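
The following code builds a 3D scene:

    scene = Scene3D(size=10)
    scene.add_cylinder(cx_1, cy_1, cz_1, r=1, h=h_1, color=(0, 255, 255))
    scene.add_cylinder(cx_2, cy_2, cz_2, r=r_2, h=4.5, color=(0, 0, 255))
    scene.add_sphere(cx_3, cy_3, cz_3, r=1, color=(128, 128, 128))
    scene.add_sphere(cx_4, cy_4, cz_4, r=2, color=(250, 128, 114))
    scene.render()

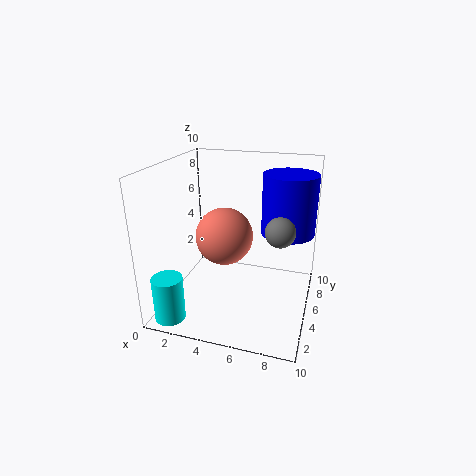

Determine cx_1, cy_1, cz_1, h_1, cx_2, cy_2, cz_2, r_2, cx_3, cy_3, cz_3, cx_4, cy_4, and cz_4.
cx_1 = 1.5, cy_1 = 1, cz_1 = 0.5, h_1 = 3, cx_2 = 8, cy_2 = 8, cz_2 = 4.5, r_2 = 2, cx_3 = 8, cy_3 = 4.5, cz_3 = 6, cx_4 = 4, cy_4 = 5, cz_4 = 5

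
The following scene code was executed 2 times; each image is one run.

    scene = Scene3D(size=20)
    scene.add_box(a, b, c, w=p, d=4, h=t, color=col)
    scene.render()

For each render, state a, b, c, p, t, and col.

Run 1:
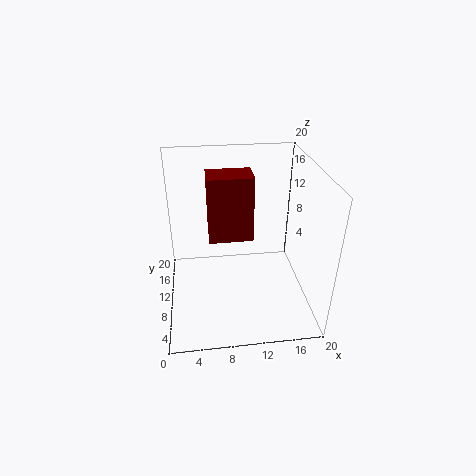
a = 6; b = 9; c = 10; p = 6; t = 9; col = 'maroon'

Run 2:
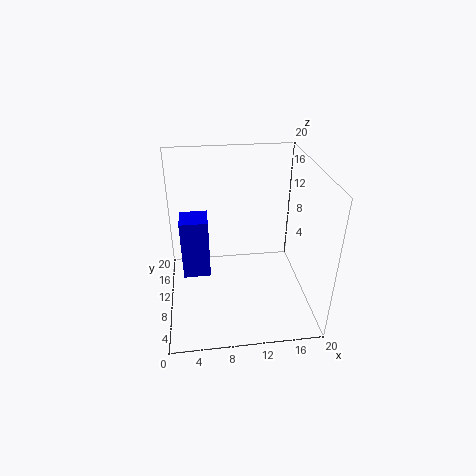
a = 2; b = 11; c = 3; p = 4; t = 9; col = 'blue'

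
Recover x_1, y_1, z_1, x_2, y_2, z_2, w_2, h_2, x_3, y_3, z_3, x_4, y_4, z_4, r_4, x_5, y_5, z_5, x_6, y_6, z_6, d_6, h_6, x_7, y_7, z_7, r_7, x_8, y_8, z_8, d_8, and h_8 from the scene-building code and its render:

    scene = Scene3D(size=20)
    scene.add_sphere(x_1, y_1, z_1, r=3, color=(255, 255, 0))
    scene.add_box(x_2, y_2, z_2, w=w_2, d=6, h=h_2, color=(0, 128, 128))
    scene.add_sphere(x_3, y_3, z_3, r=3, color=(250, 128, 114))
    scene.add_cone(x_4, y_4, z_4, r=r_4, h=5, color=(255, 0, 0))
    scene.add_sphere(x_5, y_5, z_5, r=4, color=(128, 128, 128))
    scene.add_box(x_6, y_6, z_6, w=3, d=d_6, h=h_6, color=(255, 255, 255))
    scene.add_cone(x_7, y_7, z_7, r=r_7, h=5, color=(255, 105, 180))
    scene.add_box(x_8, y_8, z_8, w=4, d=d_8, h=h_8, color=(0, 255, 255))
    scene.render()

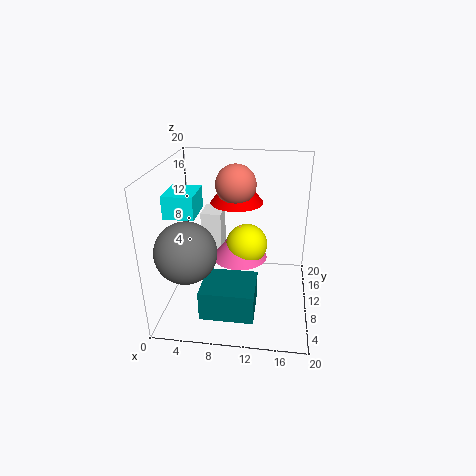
x_1 = 11
y_1 = 12
z_1 = 8
x_2 = 6
y_2 = 2
z_2 = 2
w_2 = 7
h_2 = 4
x_3 = 9
y_3 = 15
z_3 = 16
x_4 = 9
y_4 = 16
z_4 = 13
r_4 = 4
x_5 = 4
y_5 = 5
z_5 = 10
x_6 = 4
y_6 = 13
z_6 = 6
d_6 = 4
h_6 = 6
x_7 = 10
y_7 = 12
z_7 = 6
r_7 = 4
x_8 = 1
y_8 = 6
z_8 = 14
d_8 = 5
h_8 = 3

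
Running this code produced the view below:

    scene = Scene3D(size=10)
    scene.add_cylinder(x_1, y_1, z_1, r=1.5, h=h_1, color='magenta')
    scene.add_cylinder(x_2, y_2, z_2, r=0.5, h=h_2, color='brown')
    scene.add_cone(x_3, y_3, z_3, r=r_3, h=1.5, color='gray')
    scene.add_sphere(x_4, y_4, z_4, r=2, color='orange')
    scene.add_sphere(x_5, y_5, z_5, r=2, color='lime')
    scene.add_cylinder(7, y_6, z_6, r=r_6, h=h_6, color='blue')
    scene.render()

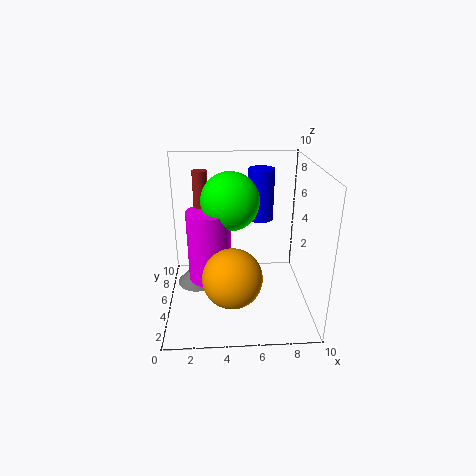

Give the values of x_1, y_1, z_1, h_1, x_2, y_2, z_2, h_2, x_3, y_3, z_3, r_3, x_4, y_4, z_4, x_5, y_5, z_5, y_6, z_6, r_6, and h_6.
x_1 = 3; y_1 = 5; z_1 = 2; h_1 = 5; x_2 = 2.5; y_2 = 6; z_2 = 5.5; h_2 = 4; x_3 = 2; y_3 = 6; z_3 = 1; r_3 = 1.5; x_4 = 4.5; y_4 = 3; z_4 = 3; x_5 = 4.5; y_5 = 5.5; z_5 = 7.5; y_6 = 8.5; z_6 = 5; r_6 = 1; h_6 = 4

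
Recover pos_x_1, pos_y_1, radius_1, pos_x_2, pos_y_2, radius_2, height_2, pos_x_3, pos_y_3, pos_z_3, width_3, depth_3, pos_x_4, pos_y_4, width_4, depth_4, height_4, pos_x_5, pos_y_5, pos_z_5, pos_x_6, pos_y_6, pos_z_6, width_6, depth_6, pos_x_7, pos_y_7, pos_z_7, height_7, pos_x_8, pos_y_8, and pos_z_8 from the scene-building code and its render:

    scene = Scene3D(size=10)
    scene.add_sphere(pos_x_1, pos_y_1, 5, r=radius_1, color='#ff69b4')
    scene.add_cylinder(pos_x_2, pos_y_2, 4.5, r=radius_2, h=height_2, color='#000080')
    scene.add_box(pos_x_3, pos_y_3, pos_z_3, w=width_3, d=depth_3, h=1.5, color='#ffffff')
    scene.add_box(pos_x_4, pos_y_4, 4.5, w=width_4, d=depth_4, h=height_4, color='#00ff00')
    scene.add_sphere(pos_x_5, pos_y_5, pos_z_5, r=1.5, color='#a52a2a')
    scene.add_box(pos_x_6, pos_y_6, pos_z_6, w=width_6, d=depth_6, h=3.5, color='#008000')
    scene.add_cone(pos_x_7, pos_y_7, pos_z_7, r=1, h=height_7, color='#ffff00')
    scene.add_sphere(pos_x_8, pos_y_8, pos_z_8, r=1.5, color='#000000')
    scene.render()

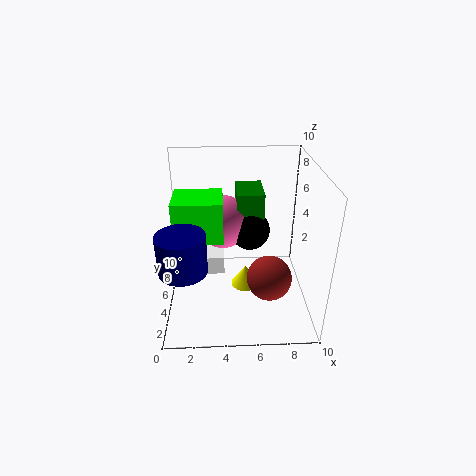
pos_x_1 = 4; pos_y_1 = 7.5; radius_1 = 2; pos_x_2 = 1.5; pos_y_2 = 2; radius_2 = 1.5; height_2 = 2.5; pos_x_3 = 1; pos_y_3 = 7; pos_z_3 = 0.5; width_3 = 3; depth_3 = 2; pos_x_4 = 0.5; pos_y_4 = 5; width_4 = 3.5; depth_4 = 3; height_4 = 3; pos_x_5 = 7; pos_y_5 = 3; pos_z_5 = 3; pos_x_6 = 5; pos_y_6 = 6.5; pos_z_6 = 4; width_6 = 2; depth_6 = 3; pos_x_7 = 5.5; pos_y_7 = 4.5; pos_z_7 = 1.5; height_7 = 1.5; pos_x_8 = 6; pos_y_8 = 7; pos_z_8 = 4.5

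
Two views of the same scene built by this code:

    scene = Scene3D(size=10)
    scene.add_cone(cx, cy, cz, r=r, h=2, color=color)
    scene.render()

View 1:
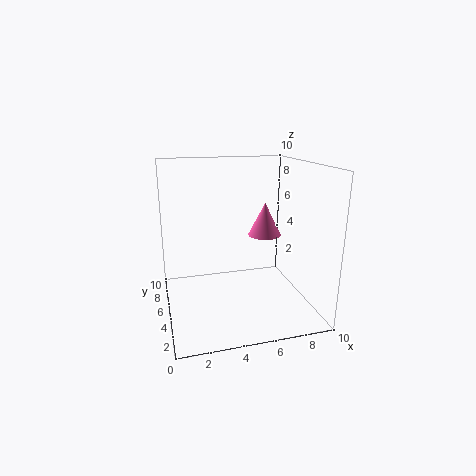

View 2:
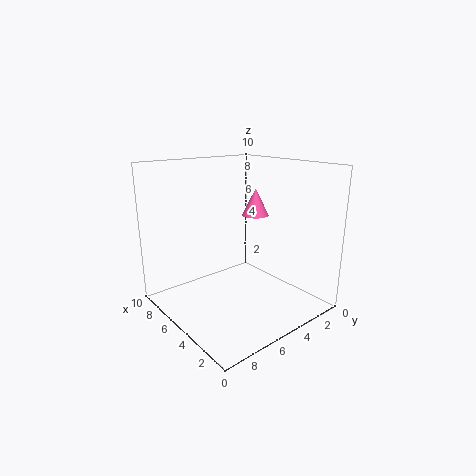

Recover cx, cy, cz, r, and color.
cx = 6, cy = 2.5, cz = 6, r = 1, color = 'hotpink'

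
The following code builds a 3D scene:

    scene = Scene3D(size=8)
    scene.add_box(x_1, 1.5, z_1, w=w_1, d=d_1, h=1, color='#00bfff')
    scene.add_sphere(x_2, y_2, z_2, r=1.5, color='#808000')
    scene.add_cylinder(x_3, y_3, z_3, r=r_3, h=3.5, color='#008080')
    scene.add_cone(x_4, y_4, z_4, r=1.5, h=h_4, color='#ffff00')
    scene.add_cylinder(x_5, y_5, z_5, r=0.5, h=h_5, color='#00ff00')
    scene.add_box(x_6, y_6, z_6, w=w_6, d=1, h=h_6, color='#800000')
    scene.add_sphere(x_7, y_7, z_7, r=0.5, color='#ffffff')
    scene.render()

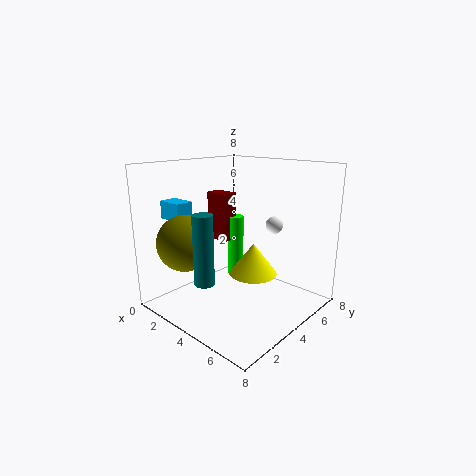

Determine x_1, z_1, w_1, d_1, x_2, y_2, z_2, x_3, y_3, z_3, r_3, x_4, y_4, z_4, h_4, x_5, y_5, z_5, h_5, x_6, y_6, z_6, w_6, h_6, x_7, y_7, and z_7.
x_1 = 0.5; z_1 = 5; w_1 = 1.5; d_1 = 1; x_2 = 2.5; y_2 = 1.5; z_2 = 4; x_3 = 4.5; y_3 = 1; z_3 = 2.5; r_3 = 0.5; x_4 = 3.5; y_4 = 6; z_4 = 1; h_4 = 2; x_5 = 2; y_5 = 6; z_5 = 0.5; h_5 = 4; x_6 = 0.5; y_6 = 5; z_6 = 3; w_6 = 1.5; h_6 = 3; x_7 = 5; y_7 = 6; z_7 = 4.5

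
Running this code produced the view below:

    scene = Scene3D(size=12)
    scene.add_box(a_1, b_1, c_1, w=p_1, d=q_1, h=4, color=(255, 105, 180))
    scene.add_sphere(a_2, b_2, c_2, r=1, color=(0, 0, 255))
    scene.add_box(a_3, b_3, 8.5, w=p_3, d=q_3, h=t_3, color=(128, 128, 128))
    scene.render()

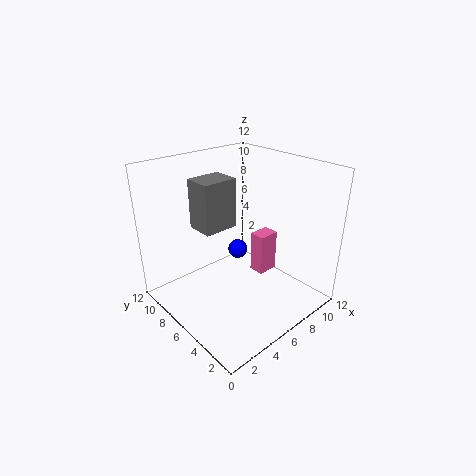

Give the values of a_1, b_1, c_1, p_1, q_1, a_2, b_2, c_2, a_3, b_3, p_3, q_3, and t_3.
a_1 = 9.5, b_1 = 6.5, c_1 = 0.5, p_1 = 2, q_1 = 1.5, a_2 = 10, b_2 = 10.5, c_2 = 1.5, a_3 = 1.5, b_3 = 4, p_3 = 2.5, q_3 = 2, t_3 = 3.5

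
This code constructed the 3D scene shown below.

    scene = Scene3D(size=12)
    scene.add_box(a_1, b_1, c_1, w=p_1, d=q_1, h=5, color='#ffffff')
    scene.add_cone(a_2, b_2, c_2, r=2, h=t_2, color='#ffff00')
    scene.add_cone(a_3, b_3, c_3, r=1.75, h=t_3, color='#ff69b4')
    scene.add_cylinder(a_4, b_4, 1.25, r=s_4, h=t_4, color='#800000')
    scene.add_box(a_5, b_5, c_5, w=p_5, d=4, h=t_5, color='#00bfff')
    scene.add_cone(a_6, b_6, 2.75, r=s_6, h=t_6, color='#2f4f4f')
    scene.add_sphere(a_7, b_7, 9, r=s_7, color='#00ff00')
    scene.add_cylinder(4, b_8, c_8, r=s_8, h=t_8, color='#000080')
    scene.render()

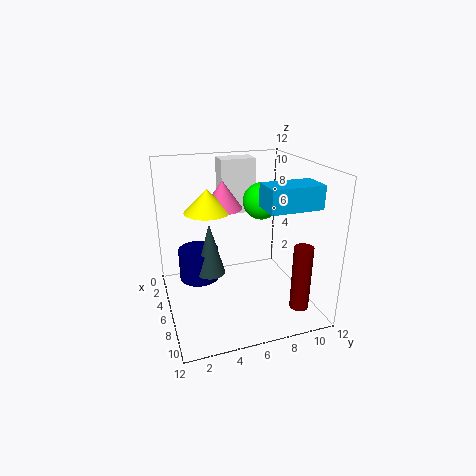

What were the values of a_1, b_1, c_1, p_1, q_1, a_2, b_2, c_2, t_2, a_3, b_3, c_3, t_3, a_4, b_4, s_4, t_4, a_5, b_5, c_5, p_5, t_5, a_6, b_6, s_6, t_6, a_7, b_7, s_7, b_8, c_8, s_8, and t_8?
a_1 = 0.25, b_1 = 5.75, c_1 = 6.75, p_1 = 2, q_1 = 3.25, a_2 = 3.75, b_2 = 4, c_2 = 7.75, t_2 = 2, a_3 = 3.25, b_3 = 5.5, c_3 = 7.75, t_3 = 2.5, a_4 = 10.25, b_4 = 9.75, s_4 = 0.75, t_4 = 5.25, a_5 = 8.5, b_5 = 6.75, c_5 = 9.5, p_5 = 2.25, t_5 = 1.75, a_6 = 5.25, b_6 = 3.75, s_6 = 1.25, t_6 = 4.5, a_7 = 6, b_7 = 8, s_7 = 1.5, b_8 = 3, c_8 = 1.75, s_8 = 1.75, t_8 = 2.75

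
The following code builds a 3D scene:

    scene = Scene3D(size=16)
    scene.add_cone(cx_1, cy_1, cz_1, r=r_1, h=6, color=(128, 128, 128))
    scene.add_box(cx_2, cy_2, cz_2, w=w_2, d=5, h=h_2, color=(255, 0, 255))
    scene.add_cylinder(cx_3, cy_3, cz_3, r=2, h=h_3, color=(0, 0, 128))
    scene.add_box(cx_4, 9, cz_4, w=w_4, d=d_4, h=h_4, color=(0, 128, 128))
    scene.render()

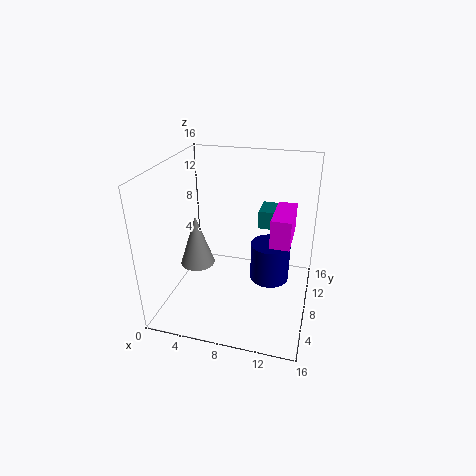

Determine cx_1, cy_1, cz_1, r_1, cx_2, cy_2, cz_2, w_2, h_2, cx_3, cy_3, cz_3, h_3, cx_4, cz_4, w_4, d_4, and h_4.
cx_1 = 3
cy_1 = 8
cz_1 = 4
r_1 = 2
cx_2 = 12
cy_2 = 5
cz_2 = 9
w_2 = 2
h_2 = 3
cx_3 = 12
cy_3 = 6
cz_3 = 5
h_3 = 4
cx_4 = 10
cz_4 = 9
w_4 = 3
d_4 = 3
h_4 = 2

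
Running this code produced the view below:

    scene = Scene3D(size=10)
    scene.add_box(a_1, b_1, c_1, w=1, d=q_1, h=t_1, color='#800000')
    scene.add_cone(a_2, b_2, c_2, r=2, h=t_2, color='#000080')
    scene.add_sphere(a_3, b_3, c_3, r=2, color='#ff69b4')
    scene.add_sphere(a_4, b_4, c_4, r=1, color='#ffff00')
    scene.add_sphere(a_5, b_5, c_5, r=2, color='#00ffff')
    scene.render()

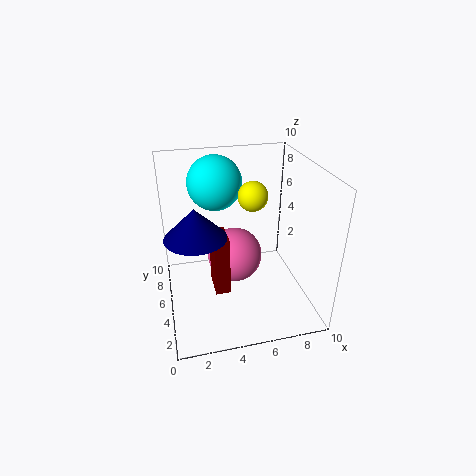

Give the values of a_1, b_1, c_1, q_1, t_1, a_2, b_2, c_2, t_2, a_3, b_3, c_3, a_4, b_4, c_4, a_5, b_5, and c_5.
a_1 = 3
b_1 = 3
c_1 = 2
q_1 = 2
t_1 = 4
a_2 = 2
b_2 = 4
c_2 = 6
t_2 = 2
a_3 = 5
b_3 = 6
c_3 = 3
a_4 = 6
b_4 = 5
c_4 = 8
a_5 = 4
b_5 = 8
c_5 = 8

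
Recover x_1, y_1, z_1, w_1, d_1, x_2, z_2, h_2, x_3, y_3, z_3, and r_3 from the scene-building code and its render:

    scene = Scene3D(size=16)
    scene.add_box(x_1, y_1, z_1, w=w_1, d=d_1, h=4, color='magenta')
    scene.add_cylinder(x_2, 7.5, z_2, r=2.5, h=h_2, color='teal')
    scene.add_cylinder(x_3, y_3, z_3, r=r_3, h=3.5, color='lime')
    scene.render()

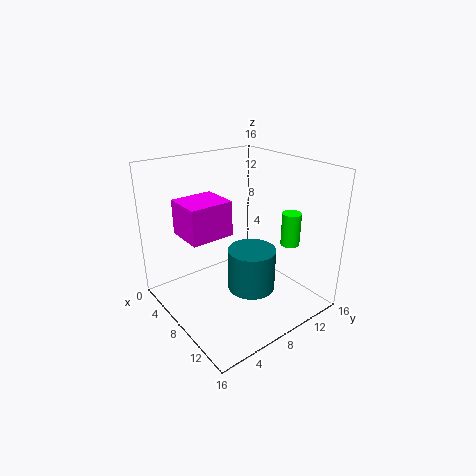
x_1 = 2.5, y_1 = 3, z_1 = 8, w_1 = 4.5, d_1 = 5, x_2 = 11, z_2 = 3.5, h_2 = 4.5, x_3 = 12.5, y_3 = 11.5, z_3 = 8, r_3 = 1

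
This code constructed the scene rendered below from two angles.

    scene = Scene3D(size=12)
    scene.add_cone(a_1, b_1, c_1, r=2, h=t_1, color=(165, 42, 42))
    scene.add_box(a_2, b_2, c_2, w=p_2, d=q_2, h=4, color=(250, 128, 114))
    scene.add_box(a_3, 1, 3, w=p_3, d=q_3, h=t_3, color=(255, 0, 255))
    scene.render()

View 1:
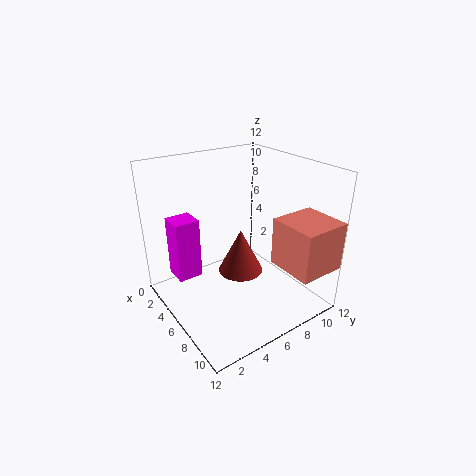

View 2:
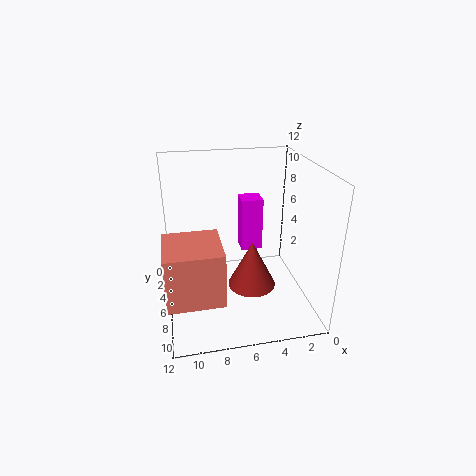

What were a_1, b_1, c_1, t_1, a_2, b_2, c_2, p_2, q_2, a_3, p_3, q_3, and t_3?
a_1 = 5, b_1 = 7, c_1 = 2, t_1 = 4, a_2 = 8, b_2 = 8, c_2 = 4, p_2 = 4, q_2 = 4, a_3 = 3, p_3 = 2, q_3 = 2, t_3 = 5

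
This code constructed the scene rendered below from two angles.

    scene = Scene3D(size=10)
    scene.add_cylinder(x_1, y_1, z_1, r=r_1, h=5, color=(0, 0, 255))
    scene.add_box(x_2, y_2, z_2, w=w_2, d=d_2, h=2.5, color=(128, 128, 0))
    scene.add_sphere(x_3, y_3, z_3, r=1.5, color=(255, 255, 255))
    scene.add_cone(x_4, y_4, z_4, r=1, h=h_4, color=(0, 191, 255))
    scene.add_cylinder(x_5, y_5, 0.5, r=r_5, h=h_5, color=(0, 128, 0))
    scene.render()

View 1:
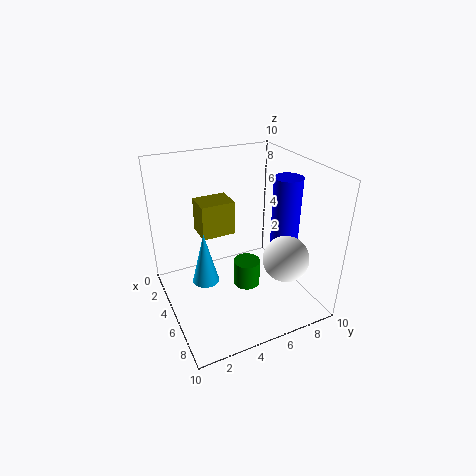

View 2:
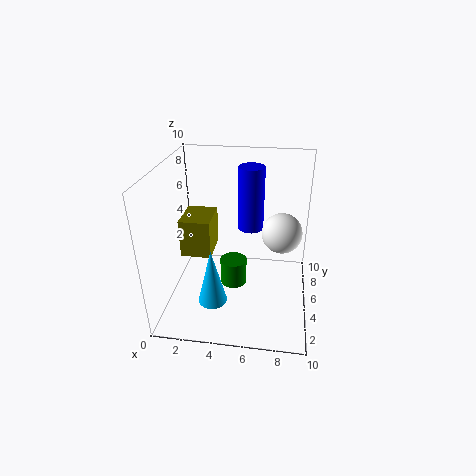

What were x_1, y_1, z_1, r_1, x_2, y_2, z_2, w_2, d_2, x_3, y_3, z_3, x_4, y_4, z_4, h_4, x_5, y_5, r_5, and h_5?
x_1 = 5.5
y_1 = 8.5
z_1 = 4
r_1 = 1
x_2 = 1.5
y_2 = 3
z_2 = 4.5
w_2 = 2
d_2 = 2.5
x_3 = 8
y_3 = 7
z_3 = 4.5
x_4 = 3.5
y_4 = 3
z_4 = 1
h_4 = 4
x_5 = 4.5
y_5 = 6
r_5 = 1
h_5 = 2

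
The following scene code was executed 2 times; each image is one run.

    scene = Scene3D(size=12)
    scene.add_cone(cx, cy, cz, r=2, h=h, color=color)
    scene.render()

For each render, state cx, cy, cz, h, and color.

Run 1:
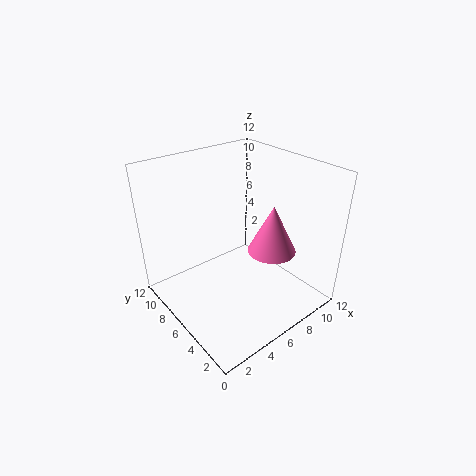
cx = 8, cy = 4, cz = 5, h = 4, color = 'hotpink'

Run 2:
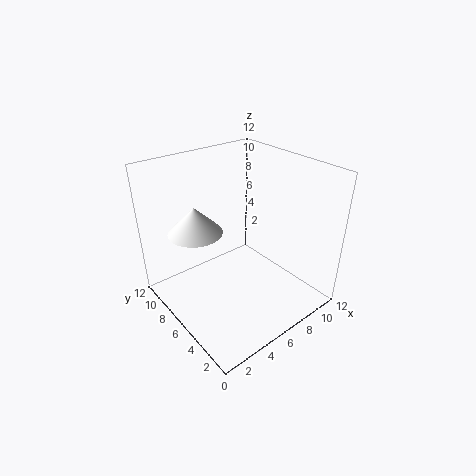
cx = 2, cy = 6, cz = 8, h = 2, color = 'white'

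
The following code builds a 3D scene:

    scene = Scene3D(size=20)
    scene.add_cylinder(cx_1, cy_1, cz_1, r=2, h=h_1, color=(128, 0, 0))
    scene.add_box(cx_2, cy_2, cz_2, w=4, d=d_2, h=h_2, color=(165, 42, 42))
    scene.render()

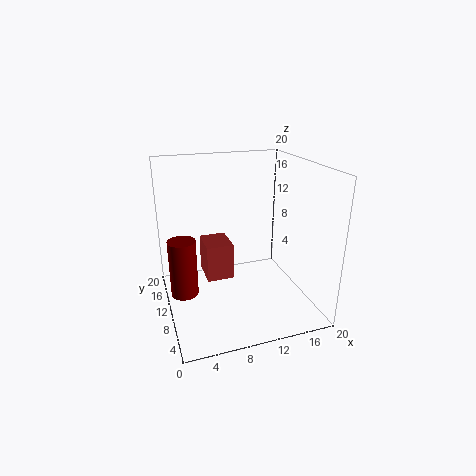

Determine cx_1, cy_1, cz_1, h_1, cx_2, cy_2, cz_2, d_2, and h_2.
cx_1 = 2.5
cy_1 = 12.5
cz_1 = 1
h_1 = 8.5
cx_2 = 6
cy_2 = 12
cz_2 = 2.5
d_2 = 5
h_2 = 5.5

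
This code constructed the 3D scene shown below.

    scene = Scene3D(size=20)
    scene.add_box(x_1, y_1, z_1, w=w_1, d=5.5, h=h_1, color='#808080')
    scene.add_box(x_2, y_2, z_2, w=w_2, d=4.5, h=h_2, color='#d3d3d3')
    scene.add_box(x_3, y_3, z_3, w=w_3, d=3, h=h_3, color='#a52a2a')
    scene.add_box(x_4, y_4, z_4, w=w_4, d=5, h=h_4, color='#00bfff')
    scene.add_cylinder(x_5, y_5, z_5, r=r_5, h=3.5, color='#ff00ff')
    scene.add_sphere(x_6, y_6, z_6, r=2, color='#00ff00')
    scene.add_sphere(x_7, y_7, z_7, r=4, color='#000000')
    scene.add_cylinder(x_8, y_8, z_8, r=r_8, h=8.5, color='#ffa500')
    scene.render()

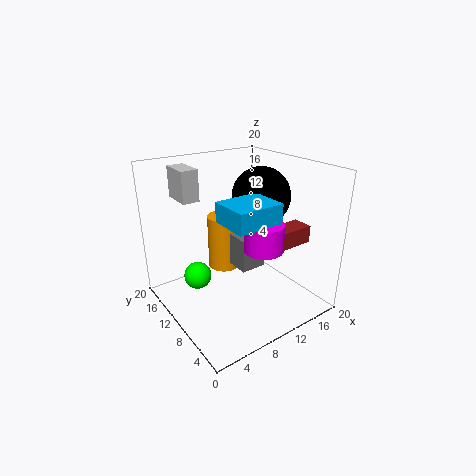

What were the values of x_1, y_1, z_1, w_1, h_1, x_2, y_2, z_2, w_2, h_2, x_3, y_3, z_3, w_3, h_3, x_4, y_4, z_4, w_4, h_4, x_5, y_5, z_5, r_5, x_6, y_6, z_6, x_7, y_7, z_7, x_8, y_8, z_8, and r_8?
x_1 = 11
y_1 = 10
z_1 = 4
w_1 = 4
h_1 = 5
x_2 = 4.5
y_2 = 15
z_2 = 14.5
w_2 = 2.5
h_2 = 4.5
x_3 = 14
y_3 = 5.5
z_3 = 8.5
w_3 = 5.5
h_3 = 2.5
x_4 = 5
y_4 = 2.5
z_4 = 14.5
w_4 = 6
h_4 = 2.5
x_5 = 10
y_5 = 4.5
z_5 = 10.5
r_5 = 2.5
x_6 = 5.5
y_6 = 14
z_6 = 3.5
x_7 = 13.5
y_7 = 9.5
z_7 = 15.5
x_8 = 11.5
y_8 = 16
z_8 = 2.5
r_8 = 2.5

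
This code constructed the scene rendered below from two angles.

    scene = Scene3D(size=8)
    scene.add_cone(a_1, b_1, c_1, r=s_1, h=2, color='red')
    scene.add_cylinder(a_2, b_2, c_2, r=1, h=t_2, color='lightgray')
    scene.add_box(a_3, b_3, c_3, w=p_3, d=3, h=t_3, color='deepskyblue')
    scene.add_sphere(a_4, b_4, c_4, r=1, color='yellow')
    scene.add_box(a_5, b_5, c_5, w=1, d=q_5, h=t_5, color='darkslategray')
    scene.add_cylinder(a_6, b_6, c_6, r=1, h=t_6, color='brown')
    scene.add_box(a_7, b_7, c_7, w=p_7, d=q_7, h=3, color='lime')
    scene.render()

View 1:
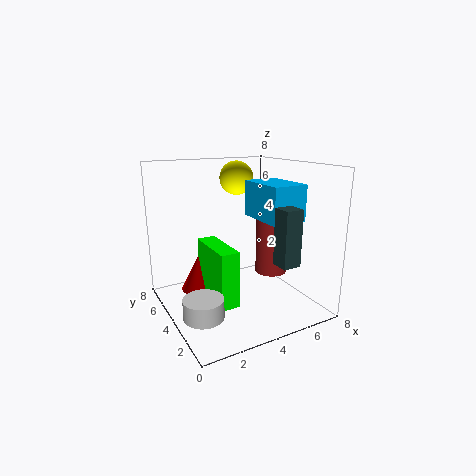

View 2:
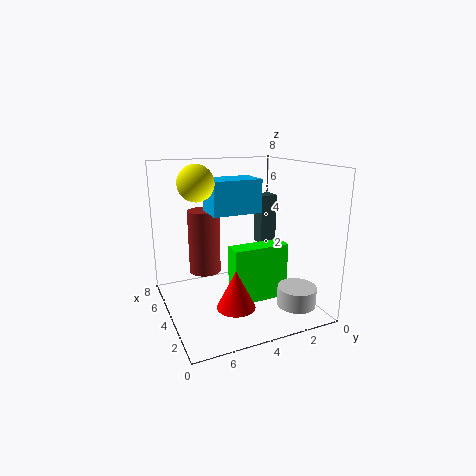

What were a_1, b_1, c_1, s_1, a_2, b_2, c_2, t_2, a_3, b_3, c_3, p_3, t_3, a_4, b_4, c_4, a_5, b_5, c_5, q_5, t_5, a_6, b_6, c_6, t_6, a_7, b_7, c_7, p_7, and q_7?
a_1 = 2, b_1 = 5, c_1 = 1, s_1 = 1, a_2 = 1, b_2 = 2, c_2 = 1, t_2 = 1, a_3 = 5, b_3 = 2, c_3 = 5, p_3 = 2, t_3 = 2, a_4 = 5, b_4 = 6, c_4 = 7, a_5 = 5, b_5 = 1, c_5 = 3, q_5 = 1, t_5 = 3, a_6 = 7, b_6 = 5, c_6 = 1, t_6 = 4, a_7 = 2, b_7 = 2, c_7 = 1, p_7 = 1, q_7 = 3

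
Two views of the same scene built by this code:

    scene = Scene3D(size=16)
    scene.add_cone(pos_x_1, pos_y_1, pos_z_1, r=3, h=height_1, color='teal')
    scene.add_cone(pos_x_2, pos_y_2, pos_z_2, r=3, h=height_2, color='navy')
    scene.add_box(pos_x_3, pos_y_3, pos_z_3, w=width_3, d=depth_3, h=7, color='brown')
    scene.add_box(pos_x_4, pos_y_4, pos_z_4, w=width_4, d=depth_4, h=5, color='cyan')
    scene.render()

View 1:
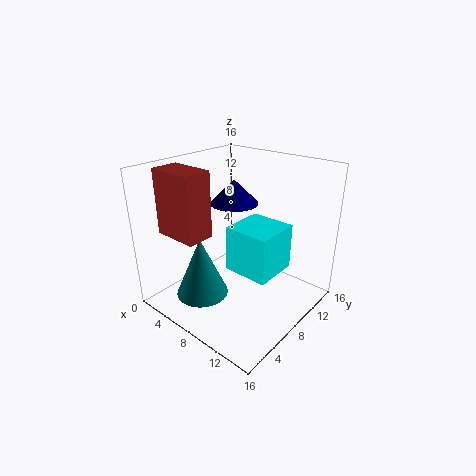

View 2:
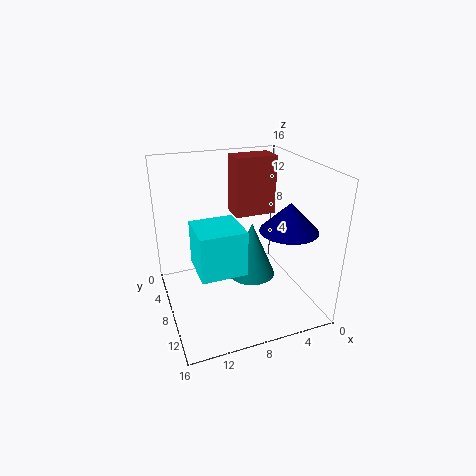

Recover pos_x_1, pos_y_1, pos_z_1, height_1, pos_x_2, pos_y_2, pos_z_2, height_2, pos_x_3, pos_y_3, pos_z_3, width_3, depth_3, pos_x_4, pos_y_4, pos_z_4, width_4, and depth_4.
pos_x_1 = 5, pos_y_1 = 5, pos_z_1 = 1, height_1 = 7, pos_x_2 = 4, pos_y_2 = 12, pos_z_2 = 10, height_2 = 3, pos_x_3 = 2, pos_y_3 = 2, pos_z_3 = 9, width_3 = 5, depth_3 = 3, pos_x_4 = 8, pos_y_4 = 6, pos_z_4 = 5, width_4 = 5, depth_4 = 5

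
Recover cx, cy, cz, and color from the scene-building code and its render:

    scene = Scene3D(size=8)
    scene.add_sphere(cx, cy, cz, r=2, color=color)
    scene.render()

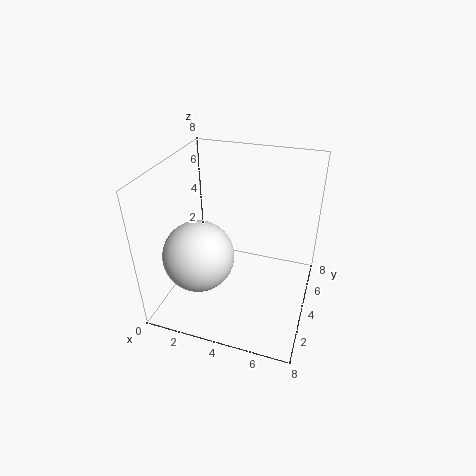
cx = 2
cy = 3
cz = 3
color = 'white'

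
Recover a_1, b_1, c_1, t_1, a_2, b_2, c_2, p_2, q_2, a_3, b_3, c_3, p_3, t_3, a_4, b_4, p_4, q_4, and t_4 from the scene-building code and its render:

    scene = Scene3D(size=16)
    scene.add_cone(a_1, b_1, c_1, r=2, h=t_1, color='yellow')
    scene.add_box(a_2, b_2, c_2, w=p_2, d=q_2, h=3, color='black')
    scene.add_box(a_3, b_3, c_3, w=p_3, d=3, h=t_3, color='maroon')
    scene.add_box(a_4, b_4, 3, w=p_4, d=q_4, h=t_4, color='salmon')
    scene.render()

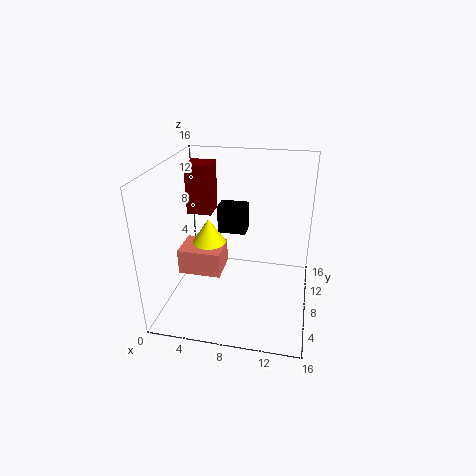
a_1 = 4; b_1 = 10; c_1 = 6; t_1 = 3; a_2 = 6; b_2 = 7; c_2 = 9; p_2 = 3; q_2 = 2; a_3 = 1; b_3 = 11; c_3 = 9; p_3 = 3; t_3 = 6; a_4 = 1; b_4 = 7; p_4 = 5; q_4 = 4; t_4 = 3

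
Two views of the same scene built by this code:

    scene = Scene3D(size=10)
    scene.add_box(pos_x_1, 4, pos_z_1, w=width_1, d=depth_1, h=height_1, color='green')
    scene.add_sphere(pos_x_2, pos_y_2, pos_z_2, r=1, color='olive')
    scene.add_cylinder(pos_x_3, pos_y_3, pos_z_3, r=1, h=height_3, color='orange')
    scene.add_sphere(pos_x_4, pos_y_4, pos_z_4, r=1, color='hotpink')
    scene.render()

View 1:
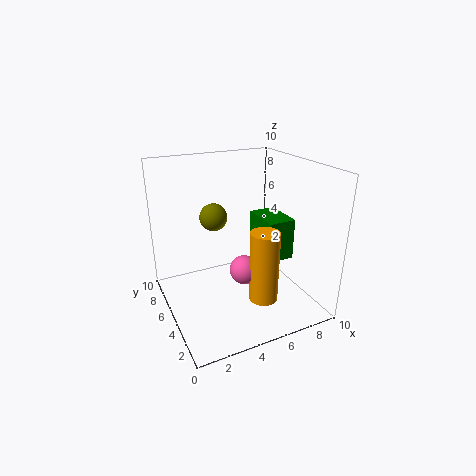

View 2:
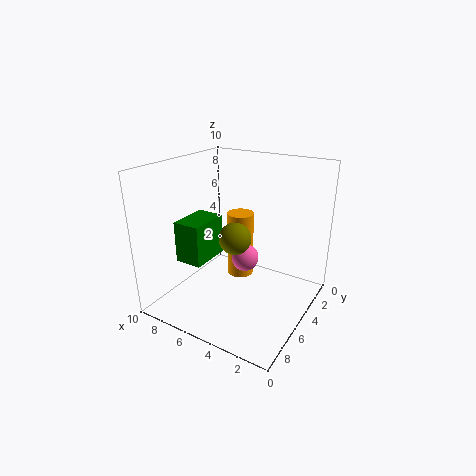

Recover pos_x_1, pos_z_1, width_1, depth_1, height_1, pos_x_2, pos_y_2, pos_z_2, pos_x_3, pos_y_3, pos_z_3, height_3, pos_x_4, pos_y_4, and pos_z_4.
pos_x_1 = 7
pos_z_1 = 3
width_1 = 2
depth_1 = 3
height_1 = 3
pos_x_2 = 4
pos_y_2 = 7
pos_z_2 = 6
pos_x_3 = 6
pos_y_3 = 3
pos_z_3 = 1
height_3 = 5
pos_x_4 = 5
pos_y_4 = 4
pos_z_4 = 3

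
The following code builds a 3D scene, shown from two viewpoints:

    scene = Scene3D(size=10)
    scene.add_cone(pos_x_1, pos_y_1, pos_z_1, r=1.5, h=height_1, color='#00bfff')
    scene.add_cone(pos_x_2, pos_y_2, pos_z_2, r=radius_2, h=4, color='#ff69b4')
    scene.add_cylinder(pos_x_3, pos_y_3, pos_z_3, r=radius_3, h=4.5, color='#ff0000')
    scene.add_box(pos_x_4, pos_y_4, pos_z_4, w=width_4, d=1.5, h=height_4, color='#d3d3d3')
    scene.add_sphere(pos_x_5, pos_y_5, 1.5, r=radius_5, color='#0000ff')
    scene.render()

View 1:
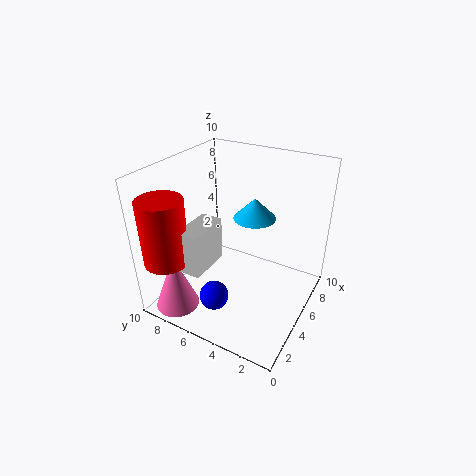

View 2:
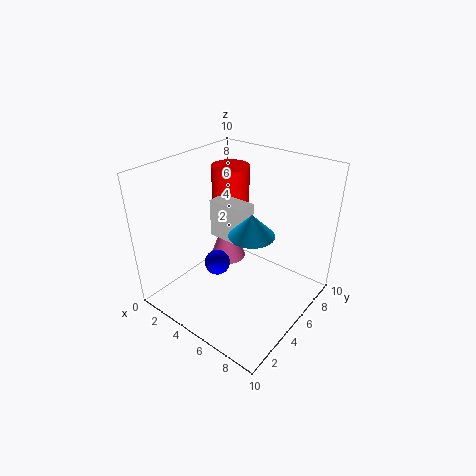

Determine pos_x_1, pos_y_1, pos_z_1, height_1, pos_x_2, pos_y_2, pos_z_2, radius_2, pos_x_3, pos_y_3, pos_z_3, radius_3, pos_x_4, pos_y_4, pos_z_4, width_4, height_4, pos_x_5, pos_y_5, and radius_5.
pos_x_1 = 6.5, pos_y_1 = 4.5, pos_z_1 = 6, height_1 = 1.5, pos_x_2 = 1.5, pos_y_2 = 8, pos_z_2 = 0.5, radius_2 = 1.5, pos_x_3 = 1.5, pos_y_3 = 8.5, pos_z_3 = 4, radius_3 = 1.5, pos_x_4 = 1.5, pos_y_4 = 6, pos_z_4 = 3.5, width_4 = 3, height_4 = 3, pos_x_5 = 2.5, pos_y_5 = 5.5, radius_5 = 1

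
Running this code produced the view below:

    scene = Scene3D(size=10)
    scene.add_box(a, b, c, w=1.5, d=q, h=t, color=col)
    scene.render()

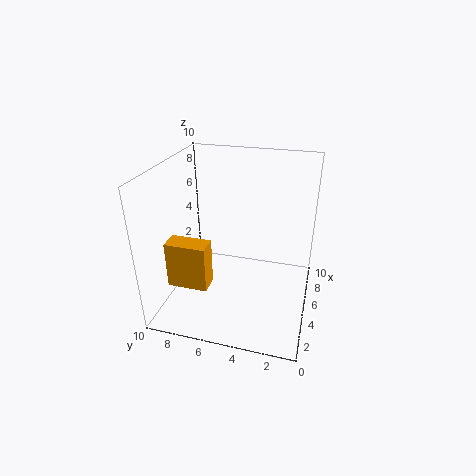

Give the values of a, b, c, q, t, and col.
a = 3.5
b = 7
c = 1
q = 3
t = 3.5
col = 'orange'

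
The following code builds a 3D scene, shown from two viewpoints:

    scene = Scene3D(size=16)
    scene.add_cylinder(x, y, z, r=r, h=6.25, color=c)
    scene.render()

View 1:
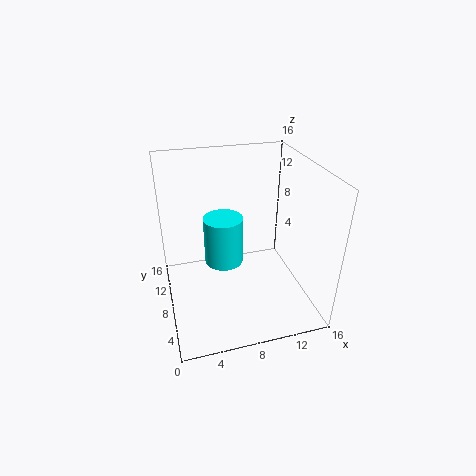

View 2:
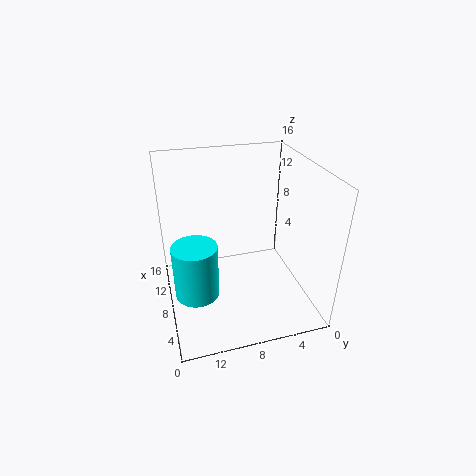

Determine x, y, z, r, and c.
x = 7.5
y = 13
z = 1.75
r = 2.5
c = 'cyan'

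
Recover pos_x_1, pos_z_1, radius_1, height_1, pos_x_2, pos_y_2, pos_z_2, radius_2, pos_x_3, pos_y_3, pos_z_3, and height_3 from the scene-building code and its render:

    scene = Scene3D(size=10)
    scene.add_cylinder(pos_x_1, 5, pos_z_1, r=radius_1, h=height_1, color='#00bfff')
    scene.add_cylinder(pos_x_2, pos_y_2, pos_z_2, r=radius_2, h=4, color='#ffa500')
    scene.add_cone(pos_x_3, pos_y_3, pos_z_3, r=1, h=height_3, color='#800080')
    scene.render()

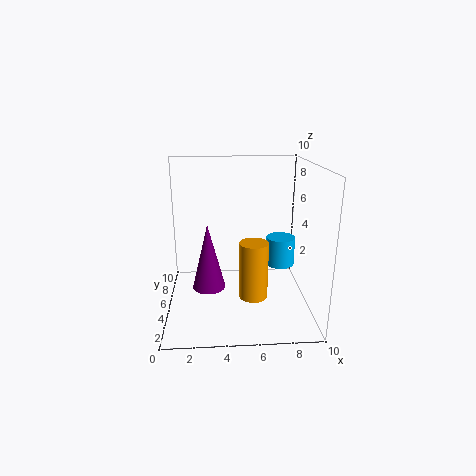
pos_x_1 = 8, pos_z_1 = 3, radius_1 = 1, height_1 = 2, pos_x_2 = 6, pos_y_2 = 4, pos_z_2 = 1, radius_2 = 1, pos_x_3 = 3, pos_y_3 = 2, pos_z_3 = 3, height_3 = 4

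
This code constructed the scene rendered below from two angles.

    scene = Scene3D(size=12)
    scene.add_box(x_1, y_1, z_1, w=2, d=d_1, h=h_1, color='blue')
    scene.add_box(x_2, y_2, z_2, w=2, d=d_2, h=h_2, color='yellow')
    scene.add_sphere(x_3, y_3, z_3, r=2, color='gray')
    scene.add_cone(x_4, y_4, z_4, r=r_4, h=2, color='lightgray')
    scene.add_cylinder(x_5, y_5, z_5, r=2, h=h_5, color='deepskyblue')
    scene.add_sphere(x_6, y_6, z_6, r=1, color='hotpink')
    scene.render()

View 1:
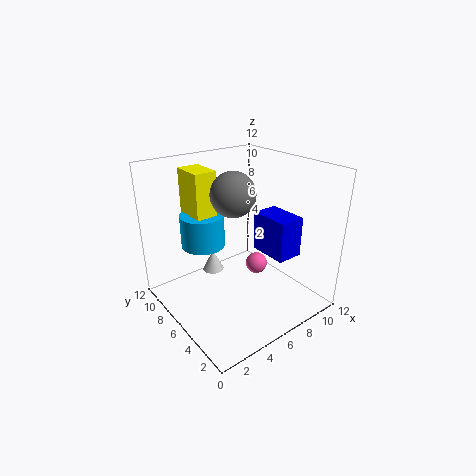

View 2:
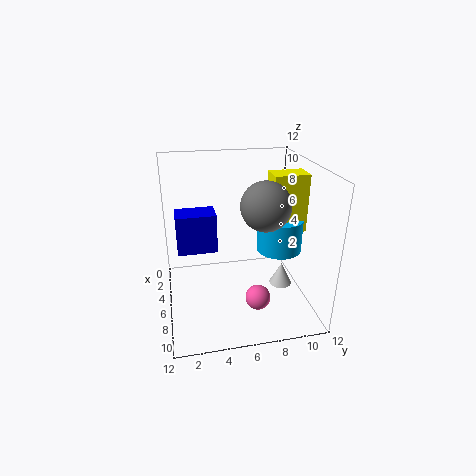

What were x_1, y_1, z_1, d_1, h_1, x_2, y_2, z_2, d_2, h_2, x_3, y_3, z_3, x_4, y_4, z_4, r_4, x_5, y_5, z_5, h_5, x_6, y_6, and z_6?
x_1 = 6, y_1 = 1, z_1 = 6, d_1 = 3, h_1 = 3, x_2 = 4, y_2 = 9, z_2 = 6, d_2 = 3, h_2 = 5, x_3 = 7, y_3 = 8, z_3 = 9, x_4 = 6, y_4 = 10, z_4 = 1, r_4 = 1, x_5 = 5, y_5 = 10, z_5 = 4, h_5 = 3, x_6 = 9, y_6 = 7, z_6 = 2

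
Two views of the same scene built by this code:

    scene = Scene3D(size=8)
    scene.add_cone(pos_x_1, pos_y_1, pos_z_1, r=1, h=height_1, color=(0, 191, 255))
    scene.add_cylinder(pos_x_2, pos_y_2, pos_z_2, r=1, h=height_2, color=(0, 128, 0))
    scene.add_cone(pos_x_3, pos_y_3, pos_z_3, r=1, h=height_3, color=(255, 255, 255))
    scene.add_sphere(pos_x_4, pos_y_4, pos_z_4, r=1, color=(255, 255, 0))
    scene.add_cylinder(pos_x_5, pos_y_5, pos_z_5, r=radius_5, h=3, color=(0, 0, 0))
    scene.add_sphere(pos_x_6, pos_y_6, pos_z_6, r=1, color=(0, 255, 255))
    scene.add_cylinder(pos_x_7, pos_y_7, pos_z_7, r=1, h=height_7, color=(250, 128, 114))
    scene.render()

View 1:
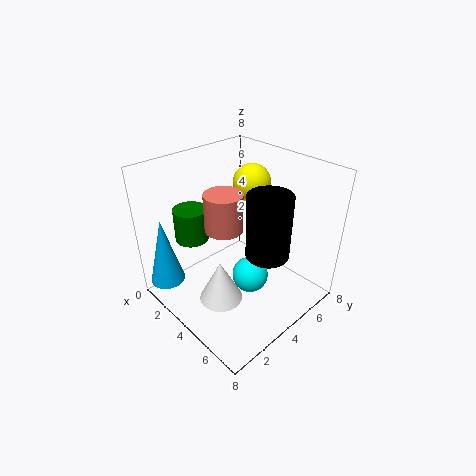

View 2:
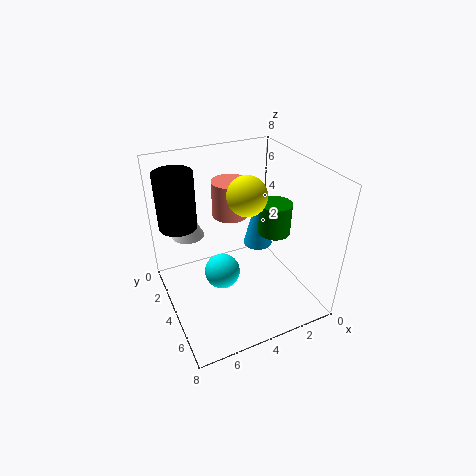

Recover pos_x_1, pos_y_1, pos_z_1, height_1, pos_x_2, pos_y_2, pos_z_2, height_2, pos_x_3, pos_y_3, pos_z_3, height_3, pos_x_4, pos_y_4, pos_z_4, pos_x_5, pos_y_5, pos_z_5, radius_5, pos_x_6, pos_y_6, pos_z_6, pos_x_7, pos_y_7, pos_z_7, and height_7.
pos_x_1 = 1
pos_y_1 = 1
pos_z_1 = 1
height_1 = 4
pos_x_2 = 1
pos_y_2 = 3
pos_z_2 = 3
height_2 = 2
pos_x_3 = 6
pos_y_3 = 1
pos_z_3 = 3
height_3 = 2
pos_x_4 = 4
pos_y_4 = 5
pos_z_4 = 7
pos_x_5 = 7
pos_y_5 = 3
pos_z_5 = 5
radius_5 = 1
pos_x_6 = 5
pos_y_6 = 4
pos_z_6 = 2
pos_x_7 = 4
pos_y_7 = 3
pos_z_7 = 5
height_7 = 2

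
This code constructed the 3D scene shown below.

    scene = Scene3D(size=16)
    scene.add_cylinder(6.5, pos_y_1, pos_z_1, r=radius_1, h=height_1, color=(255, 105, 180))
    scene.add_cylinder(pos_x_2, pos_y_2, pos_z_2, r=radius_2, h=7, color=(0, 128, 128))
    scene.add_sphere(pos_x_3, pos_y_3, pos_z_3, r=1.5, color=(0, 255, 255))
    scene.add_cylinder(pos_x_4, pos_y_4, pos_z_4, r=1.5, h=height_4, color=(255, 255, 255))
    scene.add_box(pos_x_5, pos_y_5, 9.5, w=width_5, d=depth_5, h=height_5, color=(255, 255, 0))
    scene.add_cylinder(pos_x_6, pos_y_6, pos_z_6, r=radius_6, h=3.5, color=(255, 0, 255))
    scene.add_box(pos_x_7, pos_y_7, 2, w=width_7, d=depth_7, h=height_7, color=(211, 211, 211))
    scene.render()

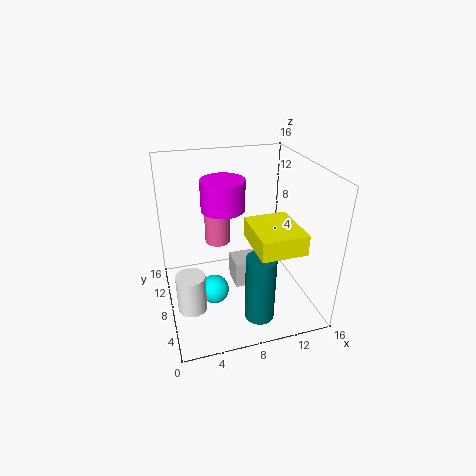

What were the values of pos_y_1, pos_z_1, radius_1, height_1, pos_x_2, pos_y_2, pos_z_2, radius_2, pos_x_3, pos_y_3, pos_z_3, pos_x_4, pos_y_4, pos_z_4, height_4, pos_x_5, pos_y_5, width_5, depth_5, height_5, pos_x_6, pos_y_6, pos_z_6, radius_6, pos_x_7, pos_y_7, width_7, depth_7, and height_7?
pos_y_1 = 11.5; pos_z_1 = 6; radius_1 = 1.5; height_1 = 5.5; pos_x_2 = 8.5; pos_y_2 = 2; pos_z_2 = 2; radius_2 = 1.5; pos_x_3 = 4.5; pos_y_3 = 5; pos_z_3 = 4; pos_x_4 = 2; pos_y_4 = 4.5; pos_z_4 = 2.5; height_4 = 4; pos_x_5 = 8; pos_y_5 = 0.5; width_5 = 4.5; depth_5 = 5.5; height_5 = 2; pos_x_6 = 7; pos_y_6 = 10.5; pos_z_6 = 10.5; radius_6 = 2.5; pos_x_7 = 7.5; pos_y_7 = 7; width_7 = 3.5; depth_7 = 3; height_7 = 3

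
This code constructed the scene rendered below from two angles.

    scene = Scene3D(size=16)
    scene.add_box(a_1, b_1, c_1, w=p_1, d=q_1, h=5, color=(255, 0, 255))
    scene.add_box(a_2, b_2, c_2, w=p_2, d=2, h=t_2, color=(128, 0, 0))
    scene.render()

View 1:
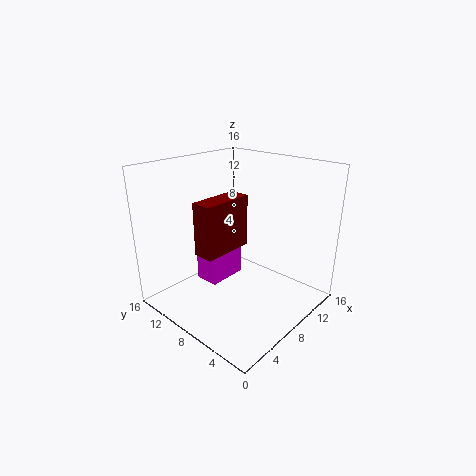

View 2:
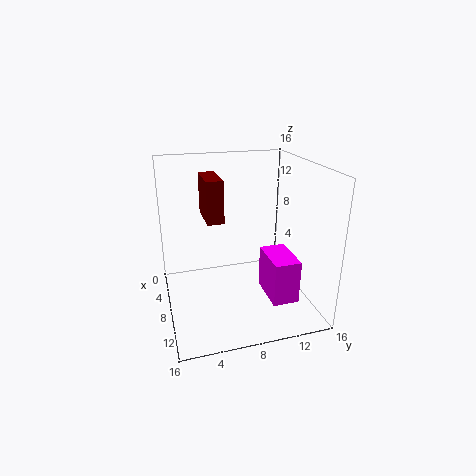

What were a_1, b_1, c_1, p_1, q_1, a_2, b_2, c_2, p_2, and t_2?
a_1 = 7
b_1 = 11
c_1 = 1
p_1 = 5
q_1 = 3
a_2 = 1
b_2 = 5
c_2 = 9
p_2 = 5
t_2 = 5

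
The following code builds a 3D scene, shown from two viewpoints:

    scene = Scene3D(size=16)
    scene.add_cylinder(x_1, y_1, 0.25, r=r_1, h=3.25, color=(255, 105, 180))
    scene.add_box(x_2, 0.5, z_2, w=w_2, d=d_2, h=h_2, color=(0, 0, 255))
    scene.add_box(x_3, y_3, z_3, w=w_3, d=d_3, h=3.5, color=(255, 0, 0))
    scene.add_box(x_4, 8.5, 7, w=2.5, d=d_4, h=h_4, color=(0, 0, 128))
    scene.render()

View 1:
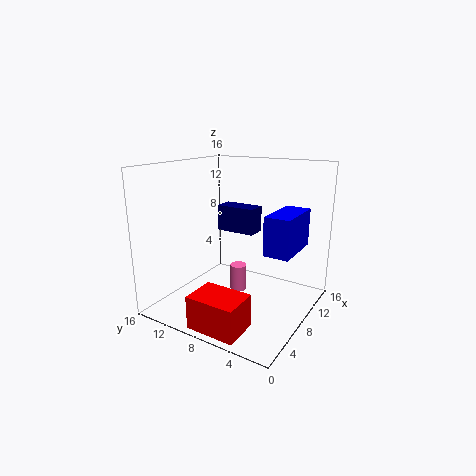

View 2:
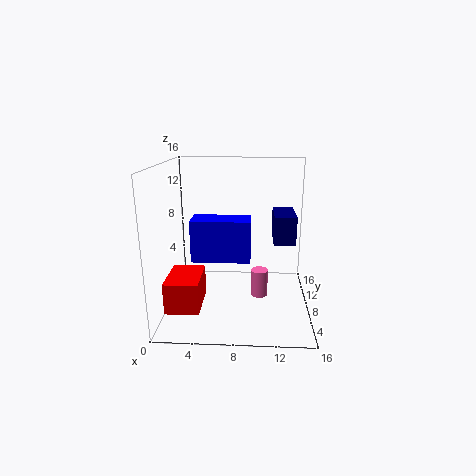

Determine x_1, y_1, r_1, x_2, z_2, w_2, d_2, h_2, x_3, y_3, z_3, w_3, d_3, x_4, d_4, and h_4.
x_1 = 10.5, y_1 = 9.5, r_1 = 1, x_2 = 4.25, z_2 = 8.25, w_2 = 5.25, d_2 = 2.5, h_2 = 3.75, x_3 = 0.25, y_3 = 4, z_3 = 0.5, w_3 = 3.75, d_3 = 5.25, x_4 = 12, d_4 = 5, h_4 = 3.25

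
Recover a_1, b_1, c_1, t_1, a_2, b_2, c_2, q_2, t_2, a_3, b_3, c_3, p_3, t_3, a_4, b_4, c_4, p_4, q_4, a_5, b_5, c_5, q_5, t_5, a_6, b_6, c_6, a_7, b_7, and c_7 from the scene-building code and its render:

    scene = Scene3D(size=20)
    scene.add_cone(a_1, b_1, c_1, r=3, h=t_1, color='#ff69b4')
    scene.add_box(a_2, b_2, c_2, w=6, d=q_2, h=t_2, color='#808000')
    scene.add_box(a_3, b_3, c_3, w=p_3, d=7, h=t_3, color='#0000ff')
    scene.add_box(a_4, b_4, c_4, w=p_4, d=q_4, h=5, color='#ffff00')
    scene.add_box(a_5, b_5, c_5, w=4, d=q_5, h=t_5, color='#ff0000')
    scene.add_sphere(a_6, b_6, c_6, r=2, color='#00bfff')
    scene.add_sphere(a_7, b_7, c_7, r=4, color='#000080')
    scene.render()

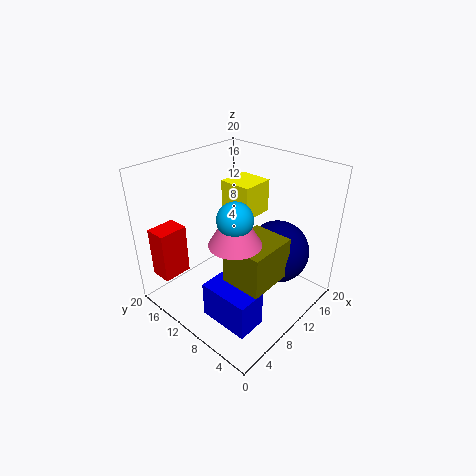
a_1 = 4
b_1 = 5
c_1 = 14
t_1 = 5
a_2 = 3
b_2 = 1
c_2 = 9
q_2 = 5
t_2 = 5
a_3 = 3
b_3 = 3
c_3 = 1
p_3 = 4
t_3 = 5
a_4 = 13
b_4 = 11
c_4 = 11
p_4 = 5
q_4 = 5
a_5 = 1
b_5 = 15
c_5 = 5
q_5 = 3
t_5 = 7
a_6 = 4
b_6 = 5
c_6 = 17
a_7 = 11
b_7 = 4
c_7 = 10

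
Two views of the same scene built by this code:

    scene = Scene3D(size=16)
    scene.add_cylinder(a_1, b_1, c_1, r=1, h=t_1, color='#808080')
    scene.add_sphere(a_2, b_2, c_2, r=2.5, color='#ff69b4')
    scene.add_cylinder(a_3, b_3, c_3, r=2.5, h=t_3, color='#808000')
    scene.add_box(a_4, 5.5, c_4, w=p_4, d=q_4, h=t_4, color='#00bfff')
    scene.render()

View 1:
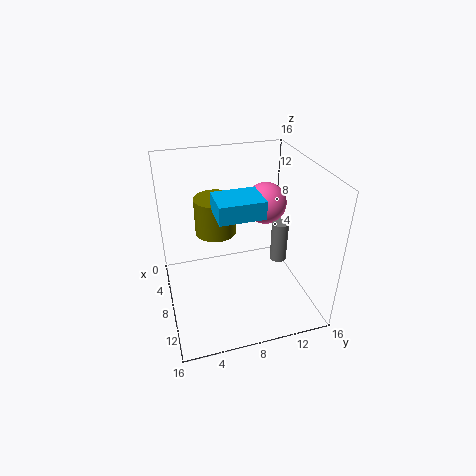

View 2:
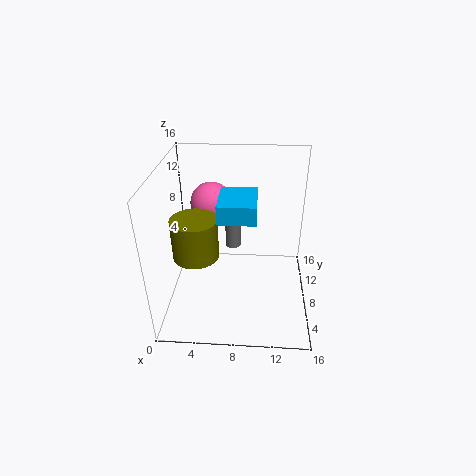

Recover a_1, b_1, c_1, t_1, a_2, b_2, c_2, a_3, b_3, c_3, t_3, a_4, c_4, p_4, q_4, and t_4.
a_1 = 7, b_1 = 13.5, c_1 = 3.5, t_1 = 5, a_2 = 4.5, b_2 = 12.5, c_2 = 10, a_3 = 3.5, b_3 = 6.5, c_3 = 6.5, t_3 = 4.5, a_4 = 6, c_4 = 11, p_4 = 4, q_4 = 5, t_4 = 2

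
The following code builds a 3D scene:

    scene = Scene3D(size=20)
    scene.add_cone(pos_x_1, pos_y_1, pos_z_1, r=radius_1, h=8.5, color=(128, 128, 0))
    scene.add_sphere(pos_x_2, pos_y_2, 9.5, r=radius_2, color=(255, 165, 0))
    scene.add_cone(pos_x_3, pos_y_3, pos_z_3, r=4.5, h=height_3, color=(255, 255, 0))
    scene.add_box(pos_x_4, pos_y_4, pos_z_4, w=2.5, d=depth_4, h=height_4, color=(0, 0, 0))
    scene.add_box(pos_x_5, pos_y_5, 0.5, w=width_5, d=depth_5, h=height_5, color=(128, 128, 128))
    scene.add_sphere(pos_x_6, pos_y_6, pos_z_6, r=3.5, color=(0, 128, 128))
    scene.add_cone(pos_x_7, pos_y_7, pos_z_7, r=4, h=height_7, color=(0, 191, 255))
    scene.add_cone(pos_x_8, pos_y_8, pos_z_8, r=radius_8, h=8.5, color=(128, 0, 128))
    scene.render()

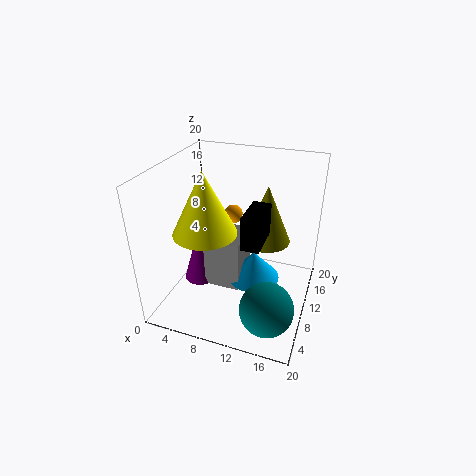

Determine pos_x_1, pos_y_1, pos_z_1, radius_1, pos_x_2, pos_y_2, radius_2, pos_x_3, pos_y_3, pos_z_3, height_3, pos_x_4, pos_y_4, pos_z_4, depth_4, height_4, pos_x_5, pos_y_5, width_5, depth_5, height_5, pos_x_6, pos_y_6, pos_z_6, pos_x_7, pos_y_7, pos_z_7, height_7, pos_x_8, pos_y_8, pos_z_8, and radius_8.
pos_x_1 = 13; pos_y_1 = 14; pos_z_1 = 8; radius_1 = 3.5; pos_x_2 = 6.5; pos_y_2 = 17.5; radius_2 = 1.5; pos_x_3 = 5.5; pos_y_3 = 9; pos_z_3 = 10.5; height_3 = 9; pos_x_4 = 11.5; pos_y_4 = 6.5; pos_z_4 = 10.5; depth_4 = 5.5; height_4 = 4.5; pos_x_5 = 4.5; pos_y_5 = 10; width_5 = 5.5; depth_5 = 6; height_5 = 8; pos_x_6 = 16; pos_y_6 = 4; pos_z_6 = 4; pos_x_7 = 11.5; pos_y_7 = 13; pos_z_7 = 1.5; height_7 = 4.5; pos_x_8 = 3; pos_y_8 = 11.5; pos_z_8 = 0.5; radius_8 = 2.5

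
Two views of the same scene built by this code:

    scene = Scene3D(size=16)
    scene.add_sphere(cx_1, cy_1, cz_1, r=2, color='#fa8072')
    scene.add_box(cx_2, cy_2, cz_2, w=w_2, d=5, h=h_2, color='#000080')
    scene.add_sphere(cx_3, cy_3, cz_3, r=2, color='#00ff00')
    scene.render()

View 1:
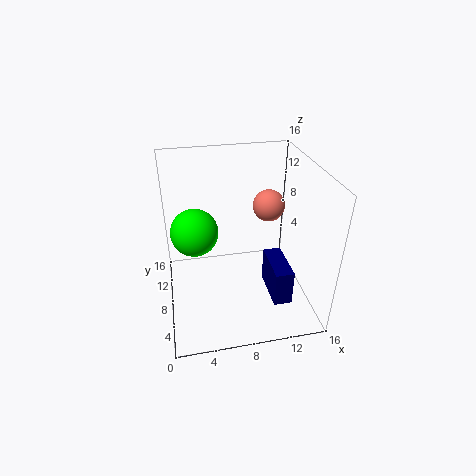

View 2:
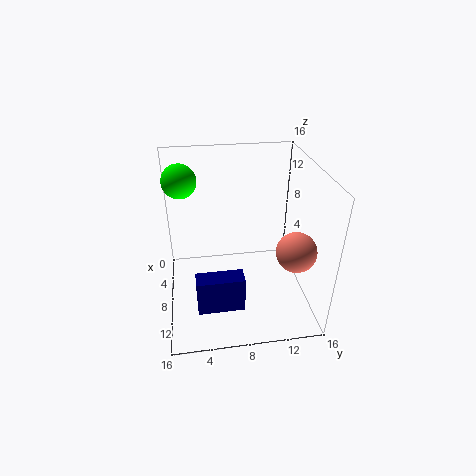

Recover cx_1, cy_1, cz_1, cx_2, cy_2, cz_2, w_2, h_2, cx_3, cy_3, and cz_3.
cx_1 = 13; cy_1 = 13; cz_1 = 9; cx_2 = 11; cy_2 = 3; cz_2 = 2; w_2 = 2; h_2 = 4; cx_3 = 3; cy_3 = 2; cz_3 = 13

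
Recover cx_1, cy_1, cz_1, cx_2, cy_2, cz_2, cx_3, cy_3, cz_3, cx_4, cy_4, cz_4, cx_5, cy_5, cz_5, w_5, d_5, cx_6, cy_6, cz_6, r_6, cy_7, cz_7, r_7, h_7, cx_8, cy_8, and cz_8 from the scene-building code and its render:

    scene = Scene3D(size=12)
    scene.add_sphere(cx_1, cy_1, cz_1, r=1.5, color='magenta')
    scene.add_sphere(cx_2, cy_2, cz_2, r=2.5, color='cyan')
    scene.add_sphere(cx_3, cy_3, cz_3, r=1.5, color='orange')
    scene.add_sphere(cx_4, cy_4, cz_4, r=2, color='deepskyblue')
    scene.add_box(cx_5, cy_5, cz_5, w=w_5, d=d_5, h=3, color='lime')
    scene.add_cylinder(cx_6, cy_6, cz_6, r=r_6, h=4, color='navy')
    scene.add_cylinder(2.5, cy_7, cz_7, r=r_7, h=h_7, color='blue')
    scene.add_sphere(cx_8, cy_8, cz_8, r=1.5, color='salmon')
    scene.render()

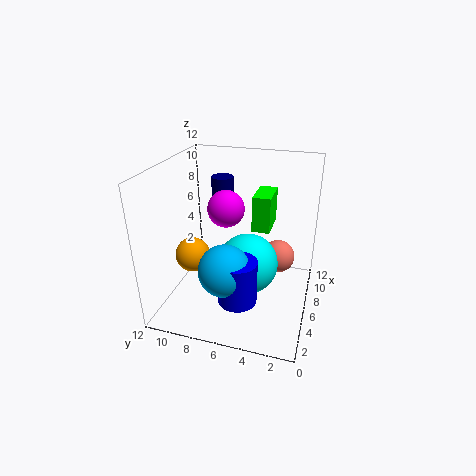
cx_1 = 6; cy_1 = 7; cz_1 = 8.5; cx_2 = 5.5; cy_2 = 5; cz_2 = 4; cx_3 = 5.5; cy_3 = 10; cz_3 = 4; cx_4 = 2.5; cy_4 = 6; cz_4 = 5; cx_5 = 6.5; cy_5 = 3.5; cz_5 = 6.5; w_5 = 3; d_5 = 1.5; cx_6 = 9.5; cy_6 = 8.5; cz_6 = 6; r_6 = 1; cy_7 = 5; cz_7 = 2.5; r_7 = 1.5; h_7 = 3.5; cx_8 = 9; cy_8 = 3; cz_8 = 3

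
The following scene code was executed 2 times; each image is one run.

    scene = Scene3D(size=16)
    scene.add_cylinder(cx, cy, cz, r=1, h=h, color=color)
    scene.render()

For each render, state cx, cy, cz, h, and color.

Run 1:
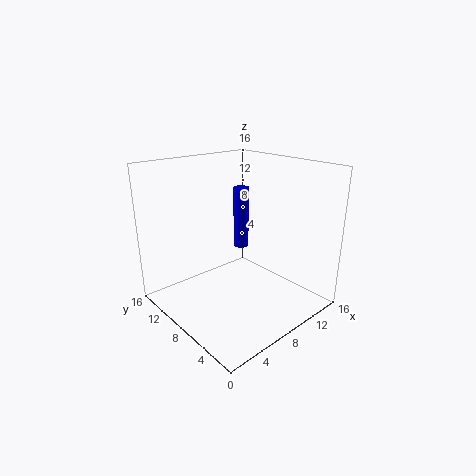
cx = 13
cy = 13
cz = 4
h = 8
color = 'blue'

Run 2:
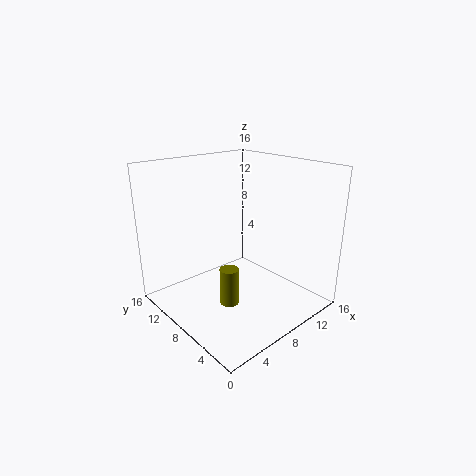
cx = 5
cy = 6
cz = 2
h = 4
color = 'olive'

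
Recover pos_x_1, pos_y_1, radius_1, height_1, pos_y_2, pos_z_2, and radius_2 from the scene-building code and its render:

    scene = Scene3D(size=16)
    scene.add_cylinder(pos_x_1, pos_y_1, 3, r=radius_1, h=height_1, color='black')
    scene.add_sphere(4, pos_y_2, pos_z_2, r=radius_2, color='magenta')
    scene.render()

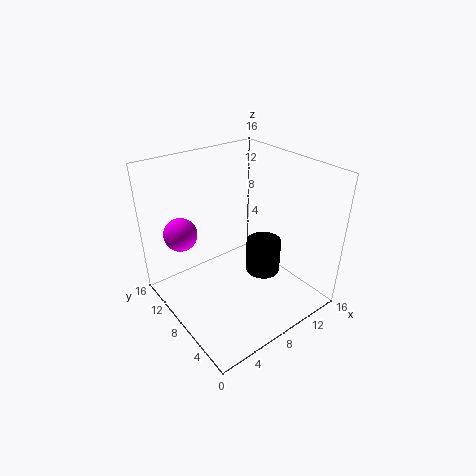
pos_x_1 = 11; pos_y_1 = 7; radius_1 = 2; height_1 = 4; pos_y_2 = 14; pos_z_2 = 7; radius_2 = 2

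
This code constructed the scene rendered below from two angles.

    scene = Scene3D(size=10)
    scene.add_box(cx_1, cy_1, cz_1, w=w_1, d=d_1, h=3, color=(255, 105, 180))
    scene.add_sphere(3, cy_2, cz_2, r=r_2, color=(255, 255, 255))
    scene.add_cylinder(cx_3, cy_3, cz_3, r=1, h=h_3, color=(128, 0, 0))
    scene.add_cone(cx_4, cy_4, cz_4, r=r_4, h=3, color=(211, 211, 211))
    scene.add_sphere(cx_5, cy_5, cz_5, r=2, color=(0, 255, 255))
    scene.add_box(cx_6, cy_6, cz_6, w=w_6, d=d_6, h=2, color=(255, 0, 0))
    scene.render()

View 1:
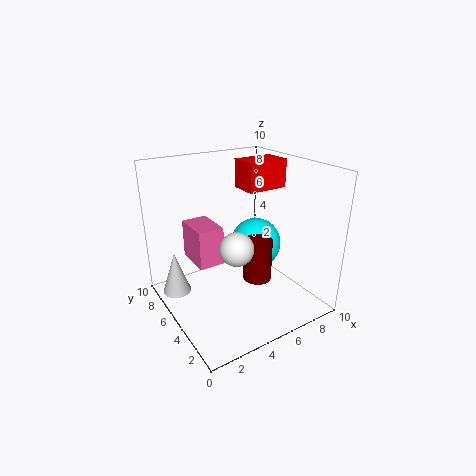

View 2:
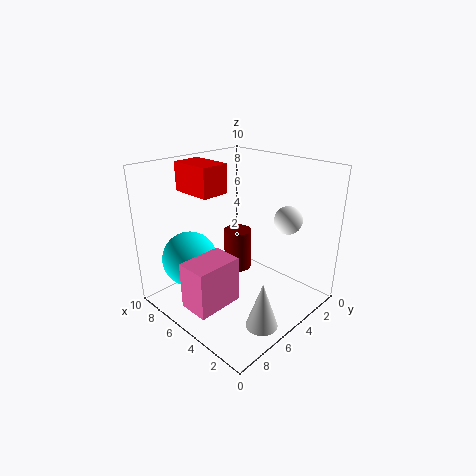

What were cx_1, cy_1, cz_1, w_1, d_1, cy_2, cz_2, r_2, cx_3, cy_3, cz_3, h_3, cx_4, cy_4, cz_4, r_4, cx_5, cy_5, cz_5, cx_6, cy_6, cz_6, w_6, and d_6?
cx_1 = 3, cy_1 = 7, cz_1 = 2, w_1 = 2, d_1 = 3, cy_2 = 2, cz_2 = 6, r_2 = 1, cx_3 = 6, cy_3 = 4, cz_3 = 2, h_3 = 3, cx_4 = 1, cy_4 = 7, cz_4 = 1, r_4 = 1, cx_5 = 8, cy_5 = 7, cz_5 = 3, cx_6 = 6, cy_6 = 5, cz_6 = 8, w_6 = 3, d_6 = 2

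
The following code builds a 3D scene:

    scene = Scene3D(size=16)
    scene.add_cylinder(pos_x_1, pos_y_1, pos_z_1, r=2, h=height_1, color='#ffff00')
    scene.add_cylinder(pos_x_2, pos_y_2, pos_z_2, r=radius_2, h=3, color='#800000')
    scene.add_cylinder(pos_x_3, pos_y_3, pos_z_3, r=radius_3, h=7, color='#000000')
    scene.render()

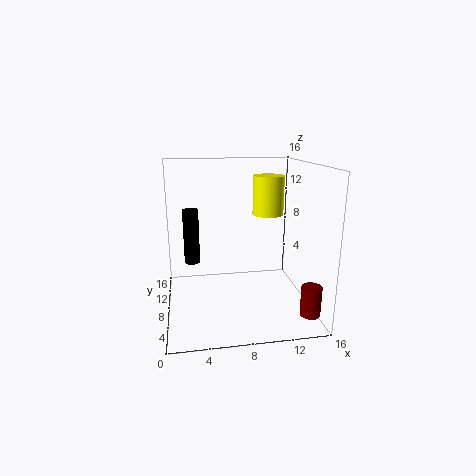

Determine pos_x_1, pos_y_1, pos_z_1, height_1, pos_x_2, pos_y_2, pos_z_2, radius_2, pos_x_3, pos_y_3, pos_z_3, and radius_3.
pos_x_1 = 13; pos_y_1 = 14; pos_z_1 = 9; height_1 = 5; pos_x_2 = 14; pos_y_2 = 1; pos_z_2 = 2; radius_2 = 1; pos_x_3 = 3; pos_y_3 = 14; pos_z_3 = 3; radius_3 = 1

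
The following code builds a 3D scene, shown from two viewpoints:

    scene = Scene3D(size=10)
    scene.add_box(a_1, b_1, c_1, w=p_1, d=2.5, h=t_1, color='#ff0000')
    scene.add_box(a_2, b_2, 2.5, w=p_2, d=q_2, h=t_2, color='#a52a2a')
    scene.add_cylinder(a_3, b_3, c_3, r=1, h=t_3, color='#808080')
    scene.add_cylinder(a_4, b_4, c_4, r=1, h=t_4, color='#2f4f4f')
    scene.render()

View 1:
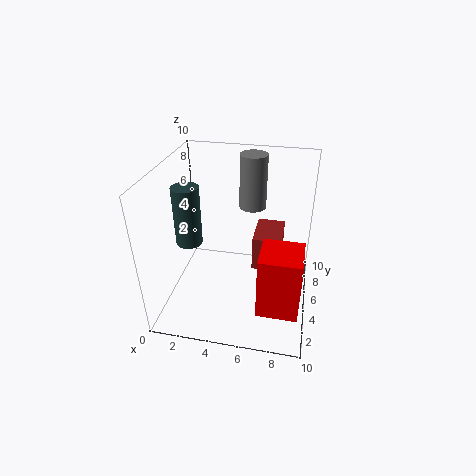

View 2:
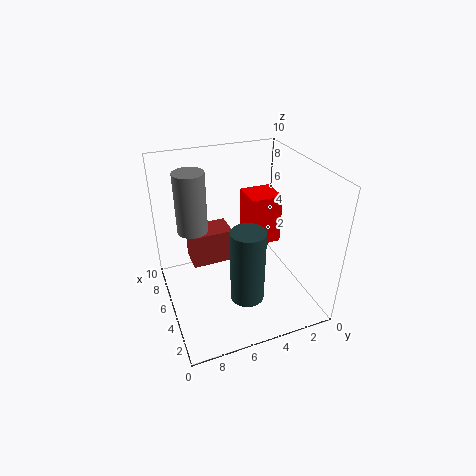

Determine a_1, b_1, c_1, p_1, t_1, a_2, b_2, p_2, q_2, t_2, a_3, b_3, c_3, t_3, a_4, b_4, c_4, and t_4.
a_1 = 7
b_1 = 0.5
c_1 = 2.5
p_1 = 2.5
t_1 = 4
a_2 = 6
b_2 = 5
p_2 = 2
q_2 = 3
t_2 = 2.5
a_3 = 5.5
b_3 = 8
c_3 = 6
t_3 = 4
a_4 = 1
b_4 = 6
c_4 = 3.5
t_4 = 4.5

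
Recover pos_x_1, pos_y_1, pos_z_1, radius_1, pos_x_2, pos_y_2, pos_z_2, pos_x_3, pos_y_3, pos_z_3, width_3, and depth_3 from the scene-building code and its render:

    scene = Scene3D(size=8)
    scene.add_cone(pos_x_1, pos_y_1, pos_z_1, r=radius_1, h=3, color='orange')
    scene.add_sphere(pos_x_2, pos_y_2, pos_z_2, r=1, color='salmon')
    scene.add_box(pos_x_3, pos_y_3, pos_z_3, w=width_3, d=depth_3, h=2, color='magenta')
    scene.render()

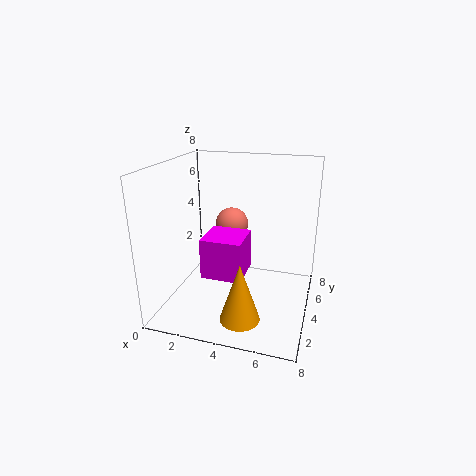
pos_x_1 = 5; pos_y_1 = 1; pos_z_1 = 1; radius_1 = 1; pos_x_2 = 3; pos_y_2 = 6; pos_z_2 = 4; pos_x_3 = 3; pos_y_3 = 1; pos_z_3 = 3; width_3 = 2; depth_3 = 2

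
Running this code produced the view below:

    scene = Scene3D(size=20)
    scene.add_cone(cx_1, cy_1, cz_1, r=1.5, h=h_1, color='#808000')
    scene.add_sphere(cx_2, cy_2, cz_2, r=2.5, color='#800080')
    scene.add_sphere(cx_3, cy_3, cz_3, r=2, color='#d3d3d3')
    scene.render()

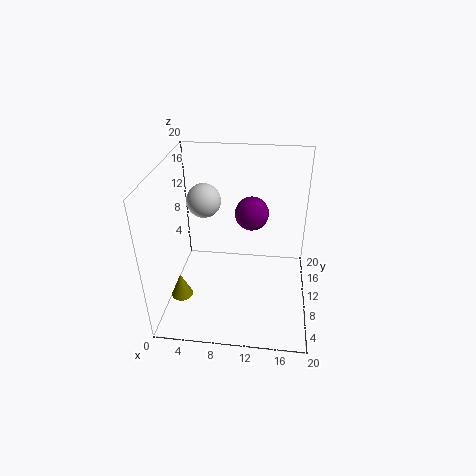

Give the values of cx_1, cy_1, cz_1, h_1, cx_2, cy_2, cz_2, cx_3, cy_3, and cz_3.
cx_1 = 2.5, cy_1 = 6, cz_1 = 2.5, h_1 = 3.5, cx_2 = 11.5, cy_2 = 14.5, cz_2 = 11.5, cx_3 = 6.5, cy_3 = 6, cz_3 = 17.5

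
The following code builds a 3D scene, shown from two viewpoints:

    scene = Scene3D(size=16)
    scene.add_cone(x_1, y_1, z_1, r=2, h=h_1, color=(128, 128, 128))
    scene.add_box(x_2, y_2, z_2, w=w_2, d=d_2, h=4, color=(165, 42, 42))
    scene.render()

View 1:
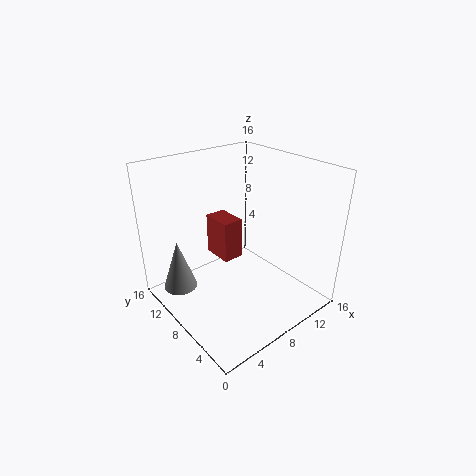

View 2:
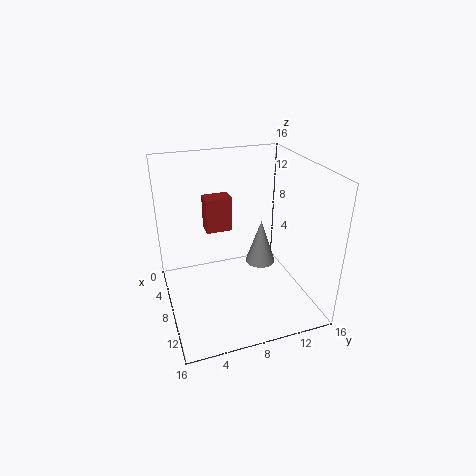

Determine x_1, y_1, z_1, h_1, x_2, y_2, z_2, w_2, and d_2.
x_1 = 3
y_1 = 13
z_1 = 1
h_1 = 6
x_2 = 4
y_2 = 5
z_2 = 8
w_2 = 2
d_2 = 3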